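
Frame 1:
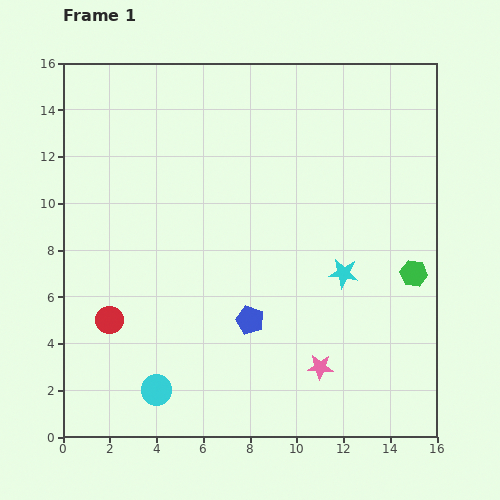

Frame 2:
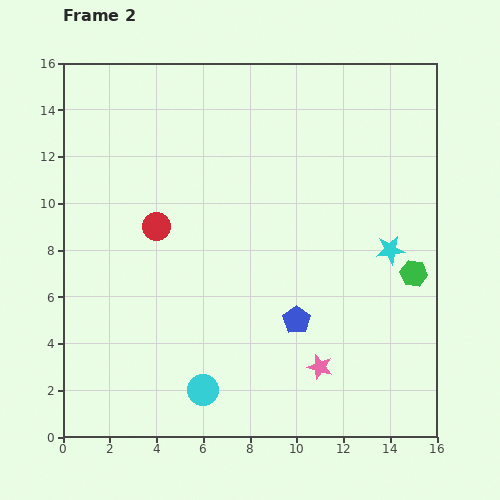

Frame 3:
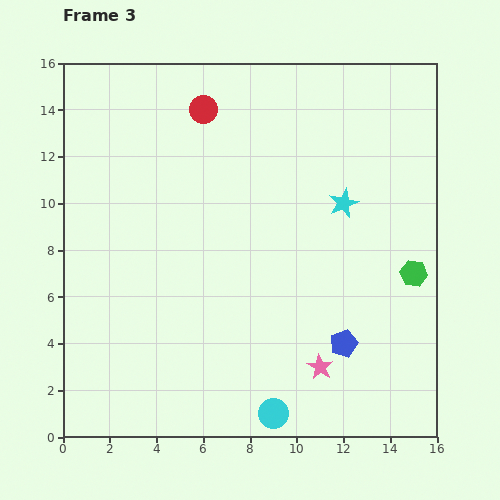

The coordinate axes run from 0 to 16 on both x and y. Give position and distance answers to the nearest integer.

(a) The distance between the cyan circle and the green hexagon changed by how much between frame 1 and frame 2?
-2

Distance in frame 1: 12. Distance in frame 2: 10.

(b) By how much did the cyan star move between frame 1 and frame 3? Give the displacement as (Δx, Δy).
(0, 3)

The cyan star was at (12, 7) in frame 1 and (12, 10) in frame 3.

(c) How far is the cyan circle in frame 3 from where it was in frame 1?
5

The cyan circle moved from (4, 2) to (9, 1), a distance of √(5² + 1²) ≈ 5.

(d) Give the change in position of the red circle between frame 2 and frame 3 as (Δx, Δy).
(2, 5)

The red circle was at (4, 9) in frame 2 and (6, 14) in frame 3.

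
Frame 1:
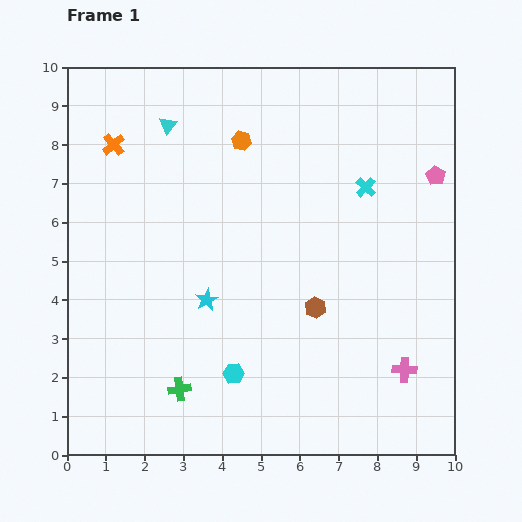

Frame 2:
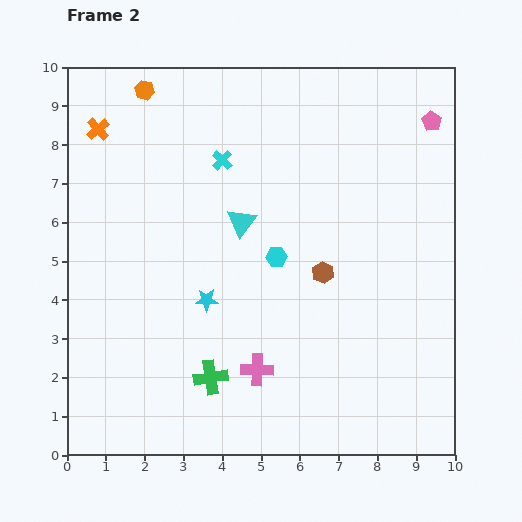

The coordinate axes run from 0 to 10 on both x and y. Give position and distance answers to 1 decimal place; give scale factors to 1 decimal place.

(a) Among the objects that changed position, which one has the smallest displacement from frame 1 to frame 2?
the orange cross

(moved 0.6)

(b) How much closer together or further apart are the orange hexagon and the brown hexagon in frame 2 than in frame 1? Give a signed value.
+1.9

Distance in frame 1: 4.7. Distance in frame 2: 6.6.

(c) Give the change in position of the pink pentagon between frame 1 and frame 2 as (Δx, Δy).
(-0.1, 1.4)

The pink pentagon was at (9.5, 7.2) in frame 1 and (9.4, 8.6) in frame 2.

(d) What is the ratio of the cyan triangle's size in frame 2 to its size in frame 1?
1.7×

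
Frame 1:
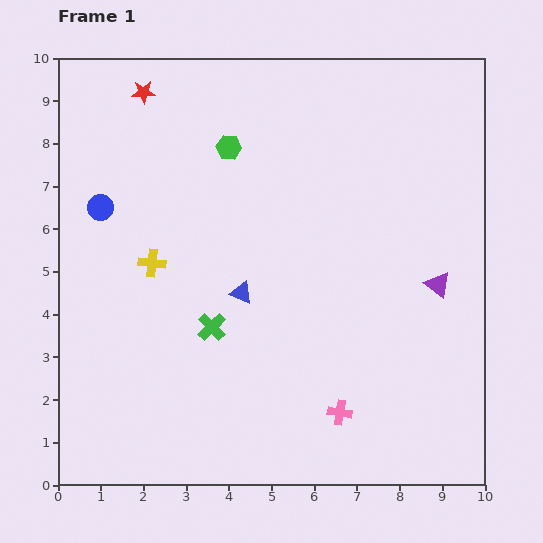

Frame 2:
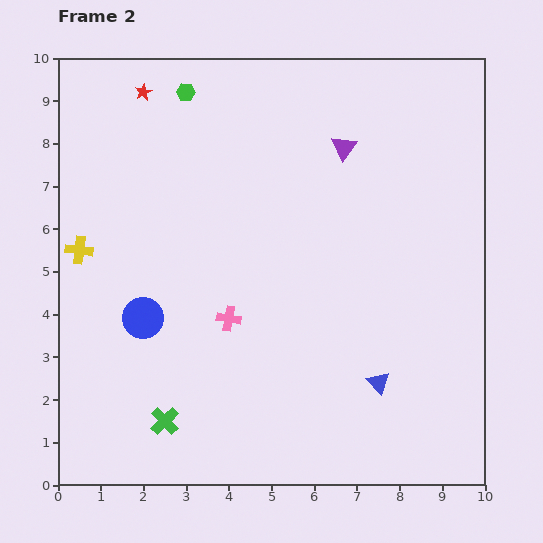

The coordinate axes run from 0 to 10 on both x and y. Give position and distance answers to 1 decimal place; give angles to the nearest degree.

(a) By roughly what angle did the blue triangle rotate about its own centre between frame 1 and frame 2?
24° clockwise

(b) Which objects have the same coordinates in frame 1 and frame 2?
the red star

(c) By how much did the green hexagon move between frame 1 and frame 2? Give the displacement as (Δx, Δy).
(-1.0, 1.3)

The green hexagon was at (4.0, 7.9) in frame 1 and (3.0, 9.2) in frame 2.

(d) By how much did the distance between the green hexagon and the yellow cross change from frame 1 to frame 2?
+1.3

Distance in frame 1: 3.2. Distance in frame 2: 4.5.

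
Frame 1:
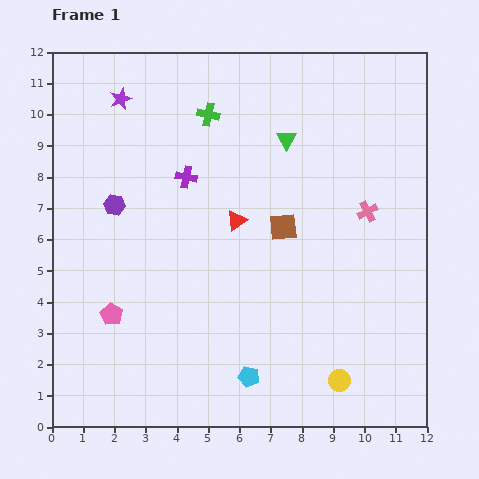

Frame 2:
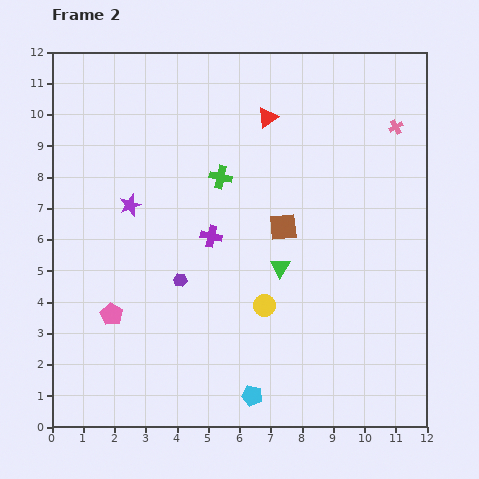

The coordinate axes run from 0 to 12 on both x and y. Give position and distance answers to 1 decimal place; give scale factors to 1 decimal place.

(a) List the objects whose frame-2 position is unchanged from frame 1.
the brown square, the pink pentagon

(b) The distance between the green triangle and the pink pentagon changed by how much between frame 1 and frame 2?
-2.3

Distance in frame 1: 7.9. Distance in frame 2: 5.6.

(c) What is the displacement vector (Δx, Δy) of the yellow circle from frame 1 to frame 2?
(-2.4, 2.4)

The yellow circle was at (9.2, 1.5) in frame 1 and (6.8, 3.9) in frame 2.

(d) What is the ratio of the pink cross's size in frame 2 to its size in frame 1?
0.7×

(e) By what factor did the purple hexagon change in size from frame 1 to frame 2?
0.6×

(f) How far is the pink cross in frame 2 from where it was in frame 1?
2.8

The pink cross moved from (10.1, 6.9) to (11.0, 9.6), a distance of √(0.9² + 2.7²) ≈ 2.8.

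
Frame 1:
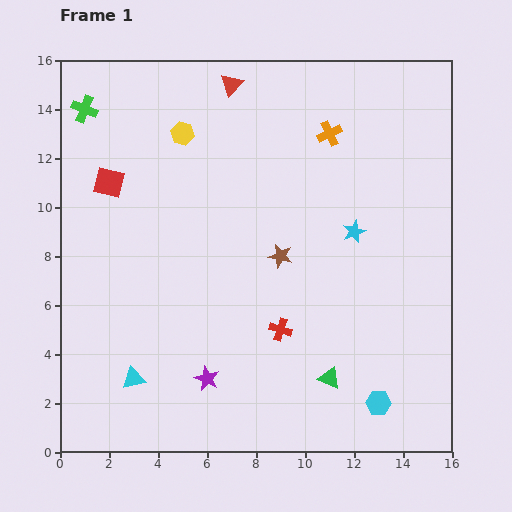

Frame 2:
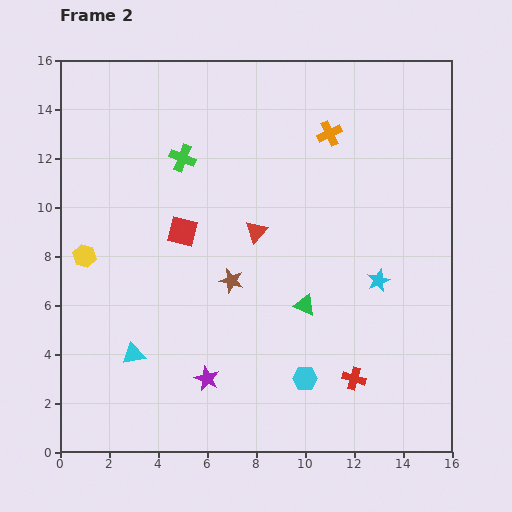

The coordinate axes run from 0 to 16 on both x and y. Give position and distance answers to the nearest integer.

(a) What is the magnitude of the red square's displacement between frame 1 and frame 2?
4

The red square moved from (2, 11) to (5, 9), a distance of √(3² + 2²) ≈ 4.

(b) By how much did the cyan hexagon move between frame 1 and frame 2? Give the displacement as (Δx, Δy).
(-3, 1)

The cyan hexagon was at (13, 2) in frame 1 and (10, 3) in frame 2.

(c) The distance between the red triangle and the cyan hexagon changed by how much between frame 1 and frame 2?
-8

Distance in frame 1: 14. Distance in frame 2: 6.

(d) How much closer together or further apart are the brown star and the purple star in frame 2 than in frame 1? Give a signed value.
-2

Distance in frame 1: 6. Distance in frame 2: 4.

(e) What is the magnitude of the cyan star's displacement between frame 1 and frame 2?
2

The cyan star moved from (12, 9) to (13, 7), a distance of √(1² + 2²) ≈ 2.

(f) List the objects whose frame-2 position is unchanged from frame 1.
the orange cross, the purple star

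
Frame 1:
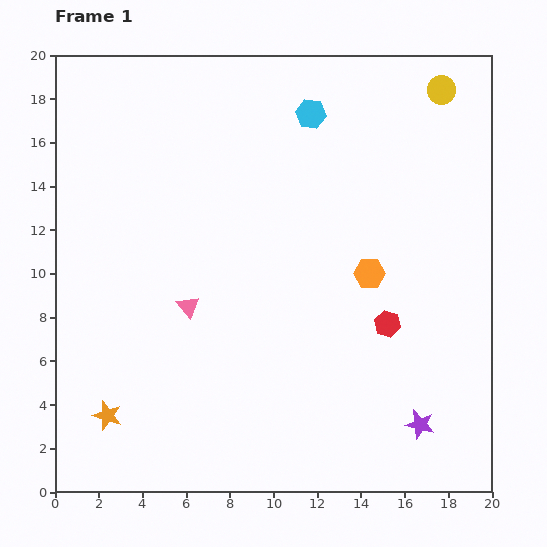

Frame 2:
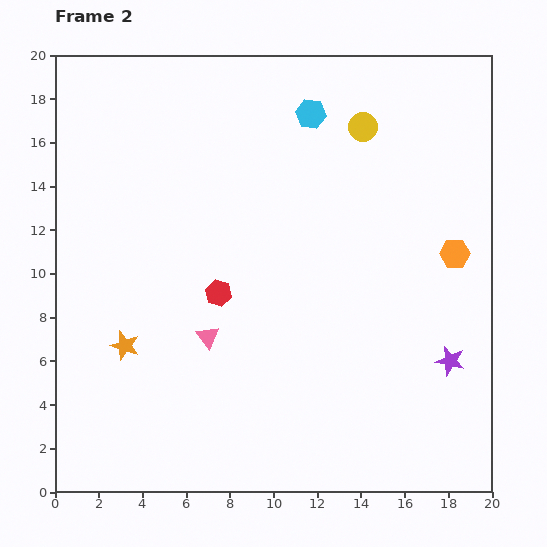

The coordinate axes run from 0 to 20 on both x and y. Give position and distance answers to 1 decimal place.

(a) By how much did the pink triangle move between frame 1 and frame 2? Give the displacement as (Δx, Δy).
(0.9, -1.4)

The pink triangle was at (6.1, 8.5) in frame 1 and (7.0, 7.1) in frame 2.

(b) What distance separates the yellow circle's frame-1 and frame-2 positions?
4.0

The yellow circle moved from (17.7, 18.4) to (14.1, 16.7), a distance of √(3.6² + 1.7²) ≈ 4.0.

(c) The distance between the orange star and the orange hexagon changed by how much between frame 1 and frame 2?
+2.1

Distance in frame 1: 13.6. Distance in frame 2: 15.7.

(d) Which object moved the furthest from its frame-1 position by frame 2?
the red hexagon

(moved 7.8; next 4.0)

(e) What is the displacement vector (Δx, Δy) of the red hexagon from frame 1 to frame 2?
(-7.7, 1.4)

The red hexagon was at (15.2, 7.7) in frame 1 and (7.5, 9.1) in frame 2.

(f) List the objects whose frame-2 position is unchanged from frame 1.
the cyan hexagon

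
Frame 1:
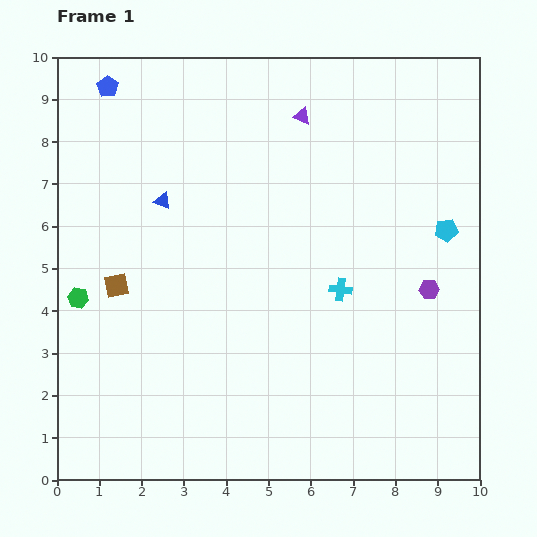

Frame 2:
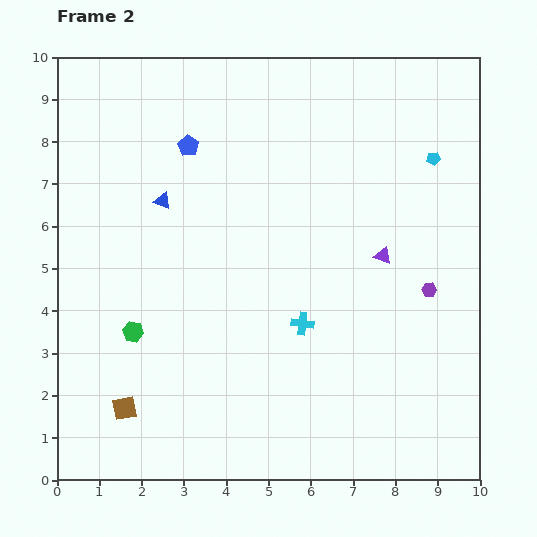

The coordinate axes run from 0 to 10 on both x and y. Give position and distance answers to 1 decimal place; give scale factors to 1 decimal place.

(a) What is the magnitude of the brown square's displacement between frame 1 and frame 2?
2.9

The brown square moved from (1.4, 4.6) to (1.6, 1.7), a distance of √(0.2² + 2.9²) ≈ 2.9.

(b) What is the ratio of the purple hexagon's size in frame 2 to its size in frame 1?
0.7×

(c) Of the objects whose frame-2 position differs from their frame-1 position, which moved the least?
the cyan cross

(moved 1.2)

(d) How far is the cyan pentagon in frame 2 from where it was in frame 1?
1.7

The cyan pentagon moved from (9.2, 5.9) to (8.9, 7.6), a distance of √(0.3² + 1.7²) ≈ 1.7.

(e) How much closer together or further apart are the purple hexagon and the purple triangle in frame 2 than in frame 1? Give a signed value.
-3.7

Distance in frame 1: 5.1. Distance in frame 2: 1.4.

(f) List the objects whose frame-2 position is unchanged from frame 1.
the purple hexagon, the blue triangle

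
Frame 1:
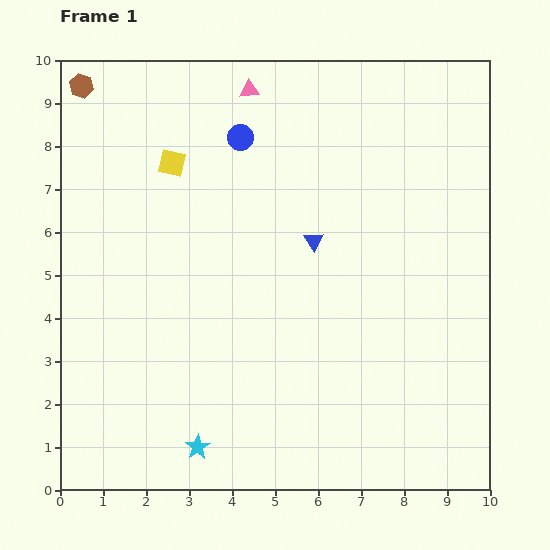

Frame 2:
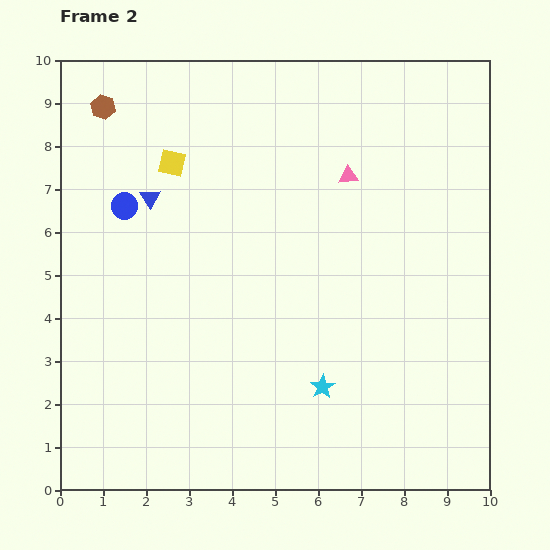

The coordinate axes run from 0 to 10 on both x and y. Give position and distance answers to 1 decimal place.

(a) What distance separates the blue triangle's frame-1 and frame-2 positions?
3.9

The blue triangle moved from (5.9, 5.8) to (2.1, 6.8), a distance of √(3.8² + 1.0²) ≈ 3.9.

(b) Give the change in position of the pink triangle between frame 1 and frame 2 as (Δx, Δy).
(2.3, -2.0)

The pink triangle was at (4.4, 9.3) in frame 1 and (6.7, 7.3) in frame 2.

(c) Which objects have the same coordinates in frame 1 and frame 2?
the yellow square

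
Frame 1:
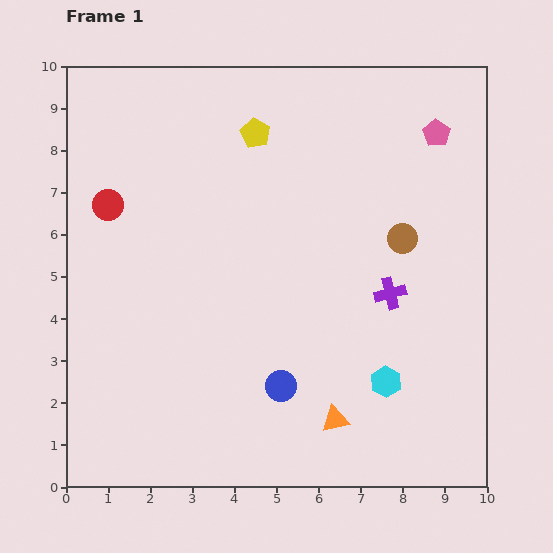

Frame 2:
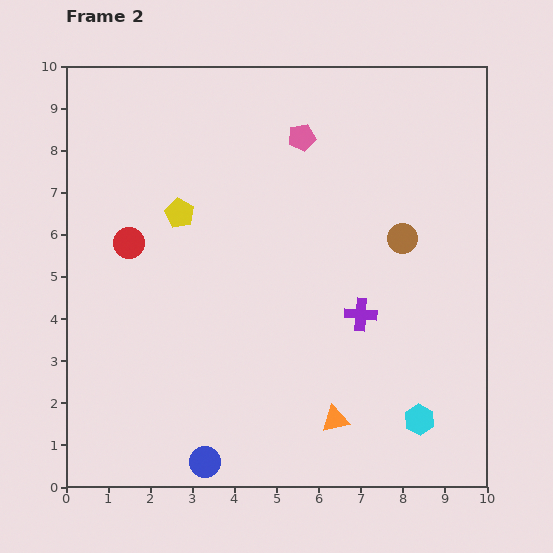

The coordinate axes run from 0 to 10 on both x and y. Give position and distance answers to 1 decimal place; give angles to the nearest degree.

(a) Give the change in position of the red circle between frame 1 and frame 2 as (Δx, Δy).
(0.5, -0.9)

The red circle was at (1.0, 6.7) in frame 1 and (1.5, 5.8) in frame 2.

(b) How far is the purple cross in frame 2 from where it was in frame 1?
0.9

The purple cross moved from (7.7, 4.6) to (7.0, 4.1), a distance of √(0.7² + 0.5²) ≈ 0.9.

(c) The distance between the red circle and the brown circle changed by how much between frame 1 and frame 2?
-0.5

Distance in frame 1: 7.0. Distance in frame 2: 6.5.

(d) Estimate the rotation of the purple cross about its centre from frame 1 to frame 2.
19° clockwise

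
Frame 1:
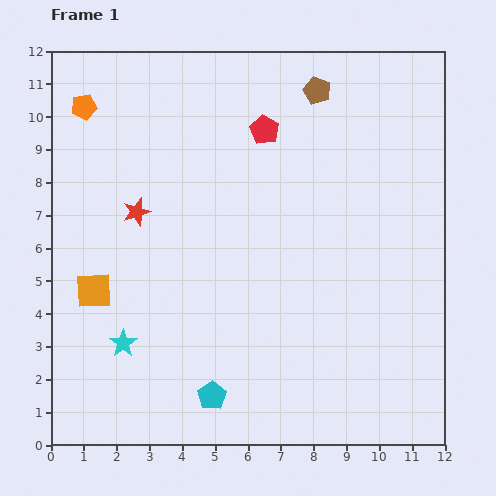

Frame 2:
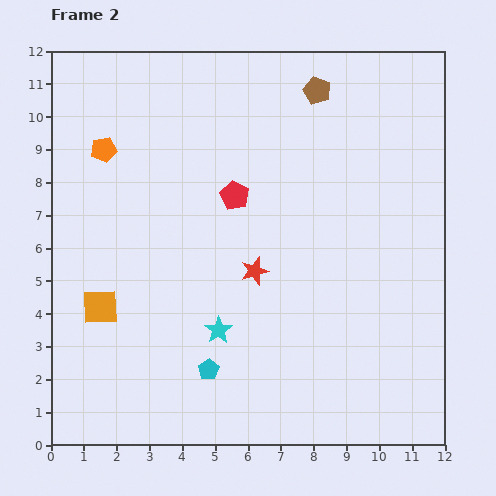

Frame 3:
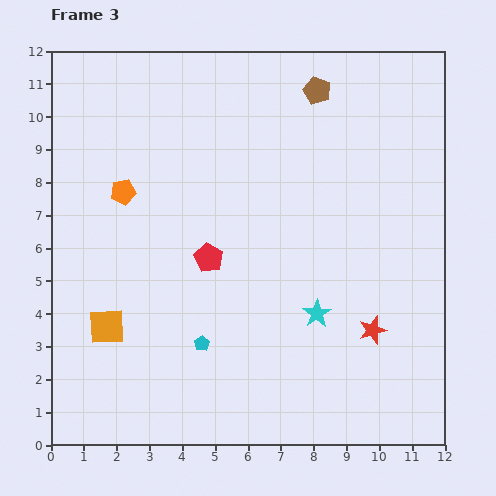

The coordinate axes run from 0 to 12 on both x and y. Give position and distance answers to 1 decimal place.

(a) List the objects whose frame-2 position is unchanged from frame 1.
the brown pentagon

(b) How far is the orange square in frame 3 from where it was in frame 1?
1.2

The orange square moved from (1.3, 4.7) to (1.7, 3.6), a distance of √(0.4² + 1.1²) ≈ 1.2.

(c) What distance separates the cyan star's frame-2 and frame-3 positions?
3.0

The cyan star moved from (5.1, 3.5) to (8.1, 4.0), a distance of √(3.0² + 0.5²) ≈ 3.0.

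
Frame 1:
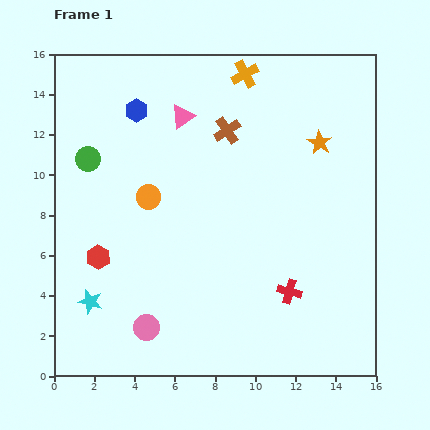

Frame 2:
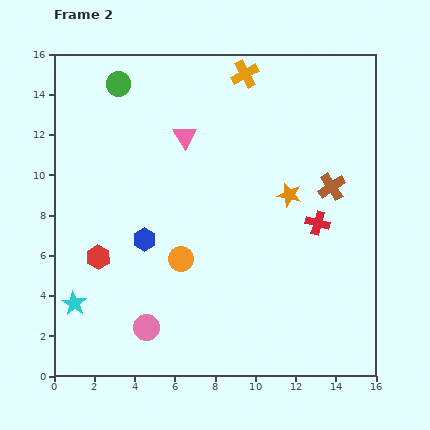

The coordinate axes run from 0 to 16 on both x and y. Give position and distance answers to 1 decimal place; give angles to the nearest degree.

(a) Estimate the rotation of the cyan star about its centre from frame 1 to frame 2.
16° clockwise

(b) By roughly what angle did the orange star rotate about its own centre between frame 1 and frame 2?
19° counter-clockwise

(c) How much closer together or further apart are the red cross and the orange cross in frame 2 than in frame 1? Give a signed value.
-2.8

Distance in frame 1: 11.0. Distance in frame 2: 8.2.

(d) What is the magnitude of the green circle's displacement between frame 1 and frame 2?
4.0

The green circle moved from (1.7, 10.8) to (3.2, 14.5), a distance of √(1.5² + 3.7²) ≈ 4.0.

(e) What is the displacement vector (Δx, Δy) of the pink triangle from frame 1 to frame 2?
(0.1, -1.0)

The pink triangle was at (6.4, 12.9) in frame 1 and (6.5, 11.9) in frame 2.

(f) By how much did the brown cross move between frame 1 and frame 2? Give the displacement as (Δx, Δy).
(5.2, -2.8)

The brown cross was at (8.6, 12.2) in frame 1 and (13.8, 9.4) in frame 2.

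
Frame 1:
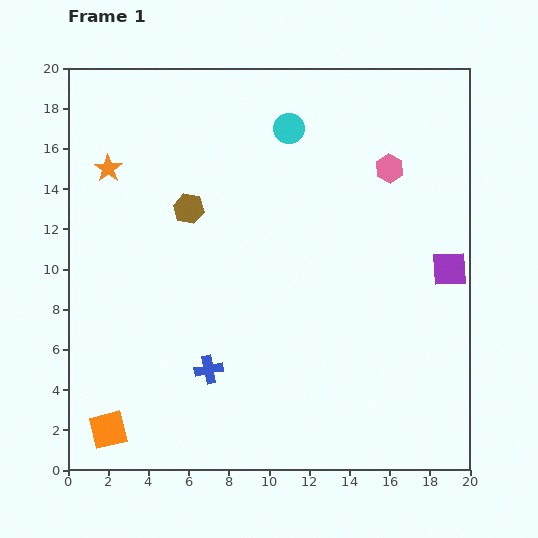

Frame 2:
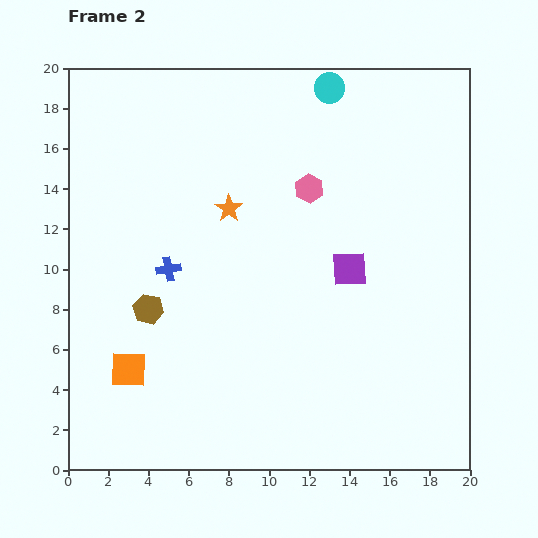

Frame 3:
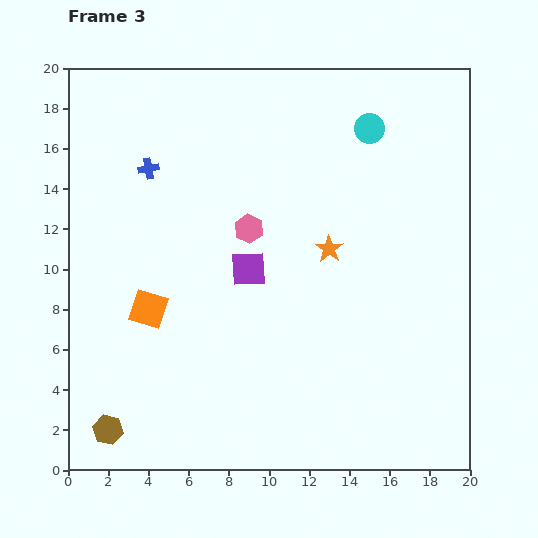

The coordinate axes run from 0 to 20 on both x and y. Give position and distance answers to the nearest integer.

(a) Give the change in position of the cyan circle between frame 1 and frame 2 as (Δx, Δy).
(2, 2)

The cyan circle was at (11, 17) in frame 1 and (13, 19) in frame 2.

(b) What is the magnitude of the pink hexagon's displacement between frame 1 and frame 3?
8

The pink hexagon moved from (16, 15) to (9, 12), a distance of √(7² + 3²) ≈ 8.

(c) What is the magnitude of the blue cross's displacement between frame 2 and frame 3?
5

The blue cross moved from (5, 10) to (4, 15), a distance of √(1² + 5²) ≈ 5.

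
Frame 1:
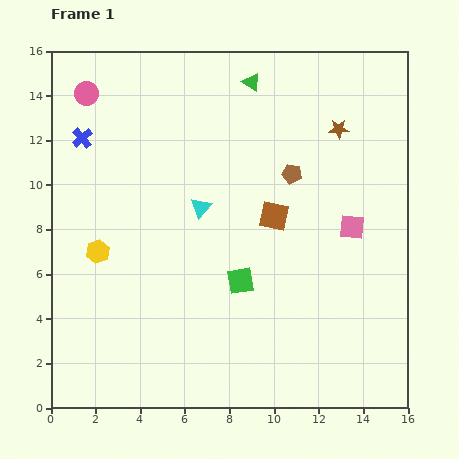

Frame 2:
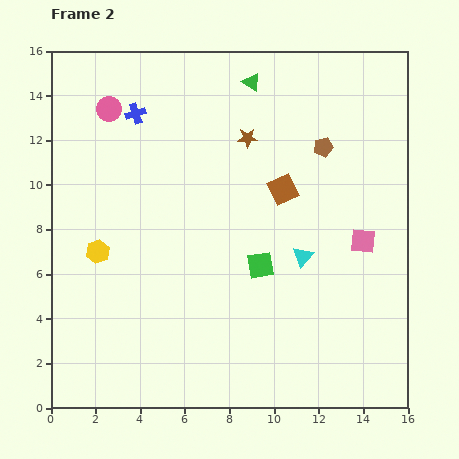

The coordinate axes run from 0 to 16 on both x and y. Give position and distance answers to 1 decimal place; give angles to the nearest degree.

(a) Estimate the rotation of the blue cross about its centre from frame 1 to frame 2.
23° clockwise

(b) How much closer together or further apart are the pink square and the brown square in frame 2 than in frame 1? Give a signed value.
+0.8

Distance in frame 1: 3.5. Distance in frame 2: 4.3.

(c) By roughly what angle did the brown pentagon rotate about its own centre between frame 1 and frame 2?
26° counter-clockwise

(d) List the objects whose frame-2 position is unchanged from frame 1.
the yellow hexagon, the green triangle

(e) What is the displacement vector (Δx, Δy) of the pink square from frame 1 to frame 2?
(0.5, -0.6)

The pink square was at (13.5, 8.1) in frame 1 and (14.0, 7.5) in frame 2.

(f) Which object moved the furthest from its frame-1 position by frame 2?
the cyan triangle

(moved 5.1; next 4.1)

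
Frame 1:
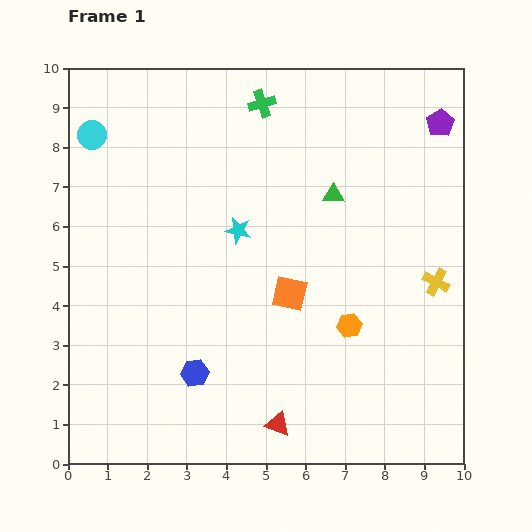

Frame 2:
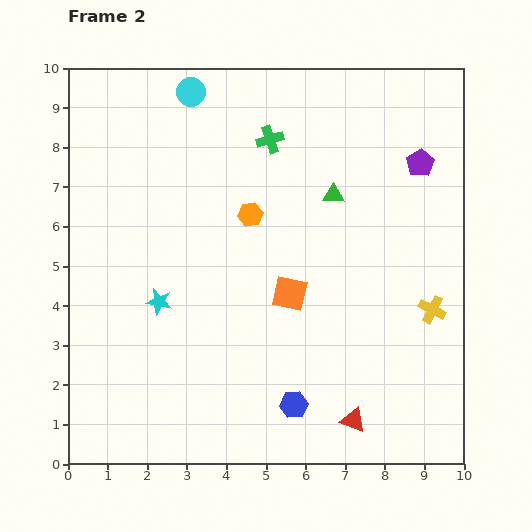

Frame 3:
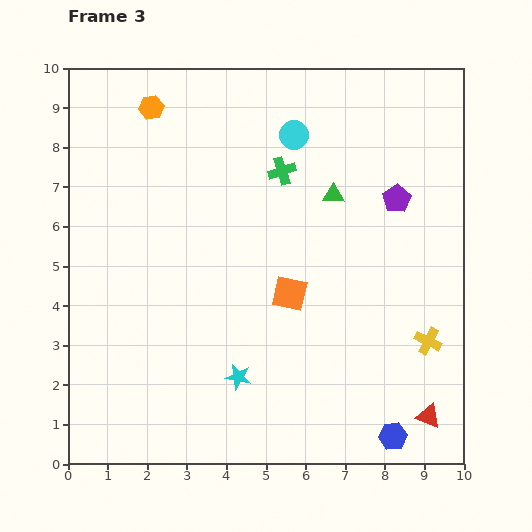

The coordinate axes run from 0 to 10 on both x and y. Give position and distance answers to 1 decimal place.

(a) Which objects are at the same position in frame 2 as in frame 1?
the orange square, the green triangle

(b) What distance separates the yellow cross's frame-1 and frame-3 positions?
1.5

The yellow cross moved from (9.3, 4.6) to (9.1, 3.1), a distance of √(0.2² + 1.5²) ≈ 1.5.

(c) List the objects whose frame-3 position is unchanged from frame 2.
the orange square, the green triangle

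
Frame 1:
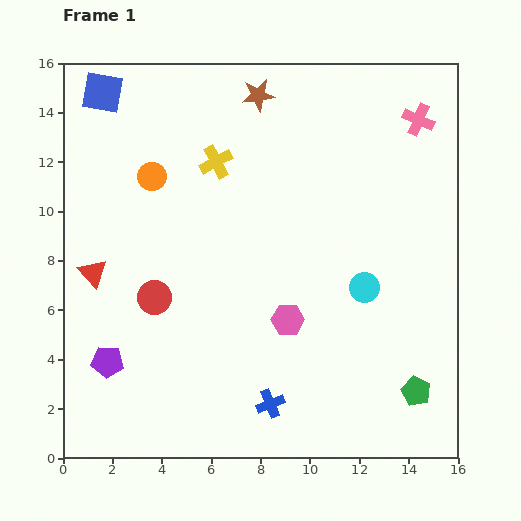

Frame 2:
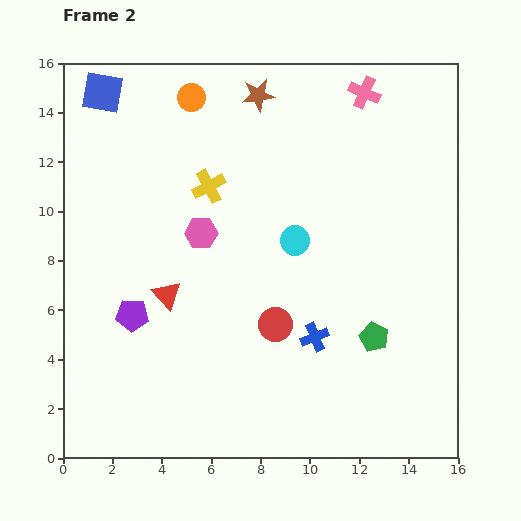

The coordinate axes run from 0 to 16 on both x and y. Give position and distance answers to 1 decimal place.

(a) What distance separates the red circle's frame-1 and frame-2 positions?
5.0

The red circle moved from (3.7, 6.5) to (8.6, 5.4), a distance of √(4.9² + 1.1²) ≈ 5.0.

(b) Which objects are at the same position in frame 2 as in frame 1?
the brown star, the blue square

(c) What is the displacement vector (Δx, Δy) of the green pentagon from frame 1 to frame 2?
(-1.7, 2.2)

The green pentagon was at (14.3, 2.7) in frame 1 and (12.6, 4.9) in frame 2.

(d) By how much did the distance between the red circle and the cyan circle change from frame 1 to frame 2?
-5.0

Distance in frame 1: 8.5. Distance in frame 2: 3.5.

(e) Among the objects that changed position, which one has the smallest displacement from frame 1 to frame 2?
the yellow cross

(moved 1.0)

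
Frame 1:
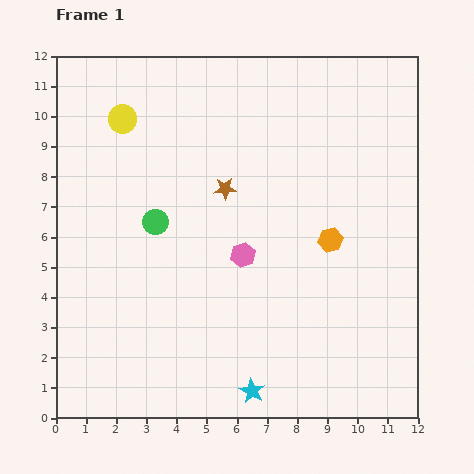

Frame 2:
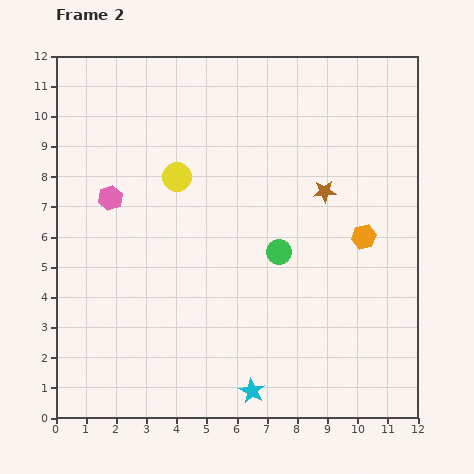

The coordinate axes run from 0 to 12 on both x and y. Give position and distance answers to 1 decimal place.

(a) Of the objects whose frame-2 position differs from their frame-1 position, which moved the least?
the orange hexagon

(moved 1.1)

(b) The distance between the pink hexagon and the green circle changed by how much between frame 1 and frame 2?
+2.8

Distance in frame 1: 3.1. Distance in frame 2: 5.9.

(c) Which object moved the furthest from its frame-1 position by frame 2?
the pink hexagon

(moved 4.8; next 4.2)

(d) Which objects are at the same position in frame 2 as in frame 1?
the cyan star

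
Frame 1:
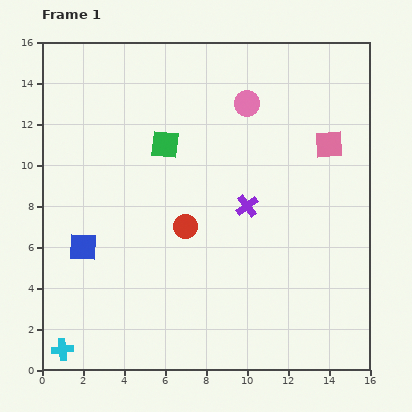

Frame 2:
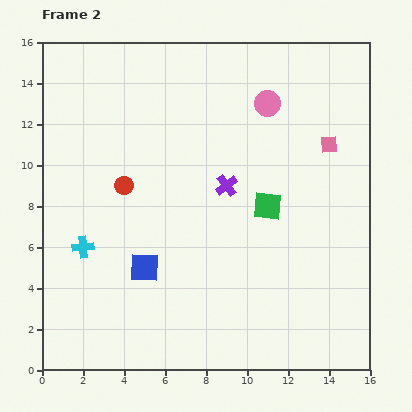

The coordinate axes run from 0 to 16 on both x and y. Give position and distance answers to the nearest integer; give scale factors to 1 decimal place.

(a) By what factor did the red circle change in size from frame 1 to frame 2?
0.8×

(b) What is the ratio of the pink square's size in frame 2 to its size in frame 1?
0.6×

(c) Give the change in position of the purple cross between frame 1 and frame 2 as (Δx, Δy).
(-1, 1)

The purple cross was at (10, 8) in frame 1 and (9, 9) in frame 2.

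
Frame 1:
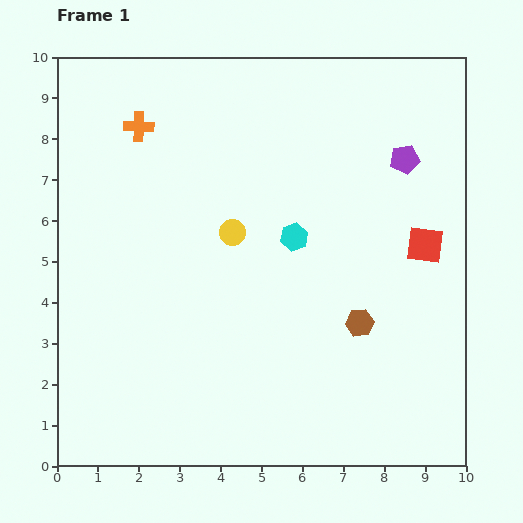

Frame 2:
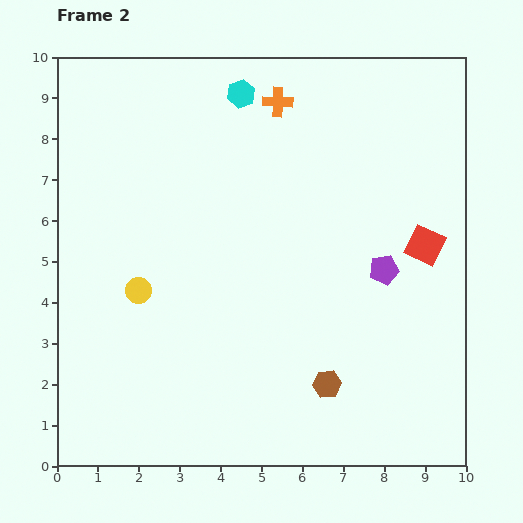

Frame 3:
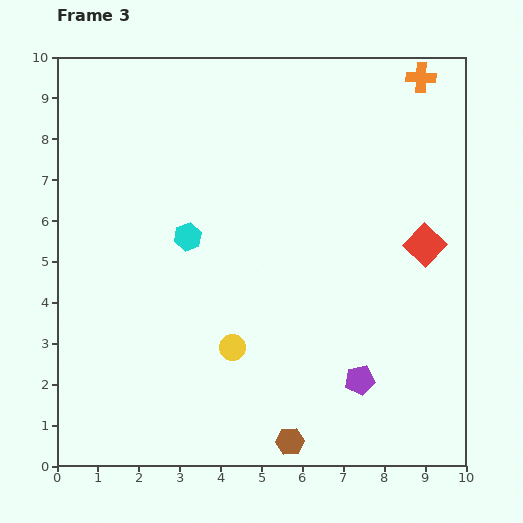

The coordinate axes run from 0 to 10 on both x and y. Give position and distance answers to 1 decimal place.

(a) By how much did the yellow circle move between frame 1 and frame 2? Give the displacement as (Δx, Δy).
(-2.3, -1.4)

The yellow circle was at (4.3, 5.7) in frame 1 and (2.0, 4.3) in frame 2.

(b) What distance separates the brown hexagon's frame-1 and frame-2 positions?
1.7

The brown hexagon moved from (7.4, 3.5) to (6.6, 2.0), a distance of √(0.8² + 1.5²) ≈ 1.7.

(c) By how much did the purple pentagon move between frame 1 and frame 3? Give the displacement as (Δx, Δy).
(-1.1, -5.4)

The purple pentagon was at (8.5, 7.5) in frame 1 and (7.4, 2.1) in frame 3.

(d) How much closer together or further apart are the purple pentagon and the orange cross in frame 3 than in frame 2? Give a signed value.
+2.7

Distance in frame 2: 4.9. Distance in frame 3: 7.6.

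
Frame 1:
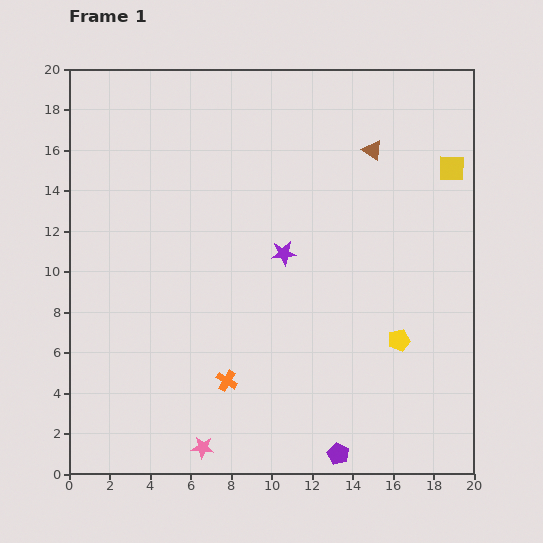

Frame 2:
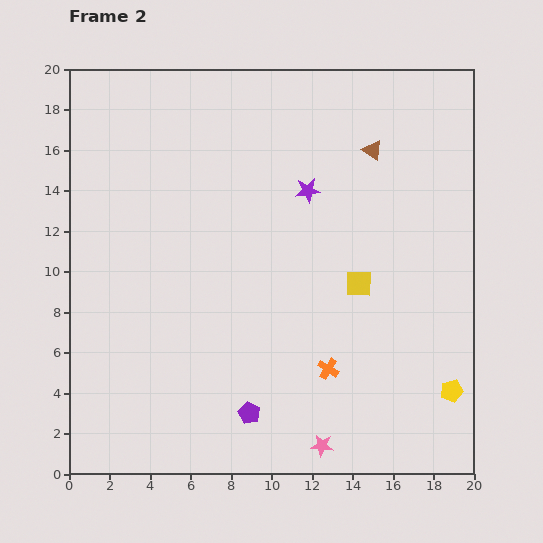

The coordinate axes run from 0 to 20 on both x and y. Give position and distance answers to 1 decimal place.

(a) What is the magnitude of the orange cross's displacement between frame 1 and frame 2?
5.0

The orange cross moved from (7.8, 4.6) to (12.8, 5.2), a distance of √(5.0² + 0.6²) ≈ 5.0.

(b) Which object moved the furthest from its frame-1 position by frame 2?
the yellow square

(moved 7.3; next 5.9)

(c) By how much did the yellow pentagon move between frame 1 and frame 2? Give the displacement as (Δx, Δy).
(2.6, -2.5)

The yellow pentagon was at (16.3, 6.6) in frame 1 and (18.9, 4.1) in frame 2.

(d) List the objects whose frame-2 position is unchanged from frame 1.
the brown triangle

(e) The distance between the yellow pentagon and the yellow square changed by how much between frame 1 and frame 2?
-1.9

Distance in frame 1: 8.9. Distance in frame 2: 7.0.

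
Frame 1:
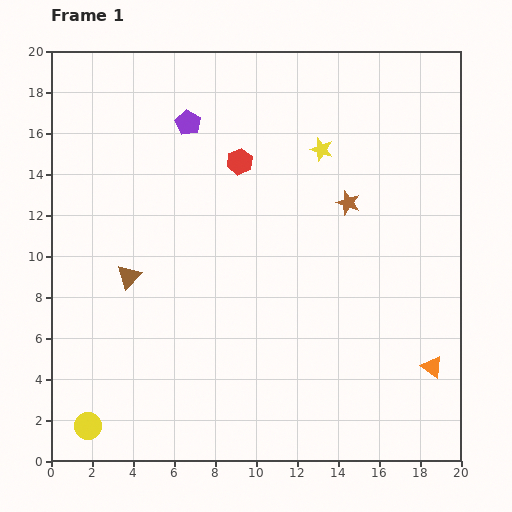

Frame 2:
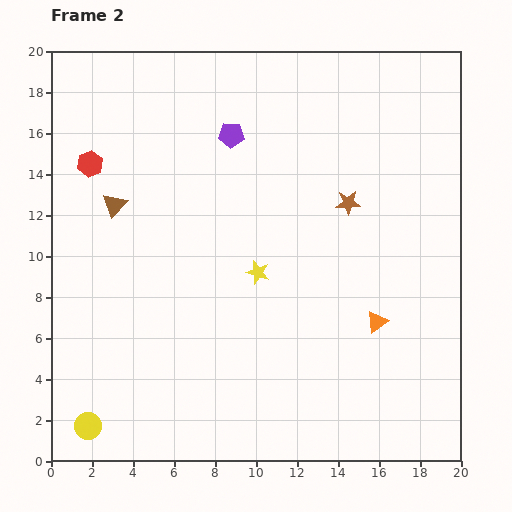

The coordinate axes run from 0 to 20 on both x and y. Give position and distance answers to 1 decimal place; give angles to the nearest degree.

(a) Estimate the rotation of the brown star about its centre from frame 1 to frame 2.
22° counter-clockwise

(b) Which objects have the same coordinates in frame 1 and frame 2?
the yellow circle, the brown star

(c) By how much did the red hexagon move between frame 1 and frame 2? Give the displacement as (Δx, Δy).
(-7.3, -0.1)

The red hexagon was at (9.2, 14.6) in frame 1 and (1.9, 14.5) in frame 2.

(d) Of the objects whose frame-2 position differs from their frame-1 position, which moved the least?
the purple pentagon

(moved 2.2)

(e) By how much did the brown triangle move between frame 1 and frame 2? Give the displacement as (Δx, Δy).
(-0.7, 3.5)

The brown triangle was at (3.8, 9.0) in frame 1 and (3.1, 12.5) in frame 2.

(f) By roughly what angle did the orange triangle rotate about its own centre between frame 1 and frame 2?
50° clockwise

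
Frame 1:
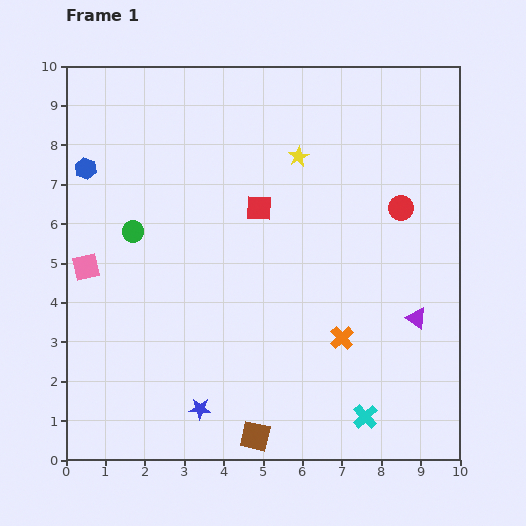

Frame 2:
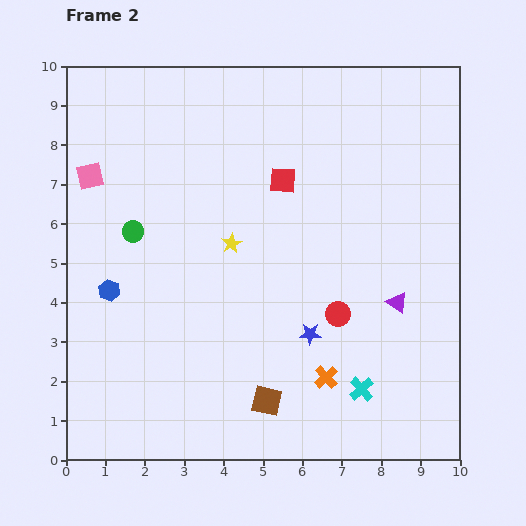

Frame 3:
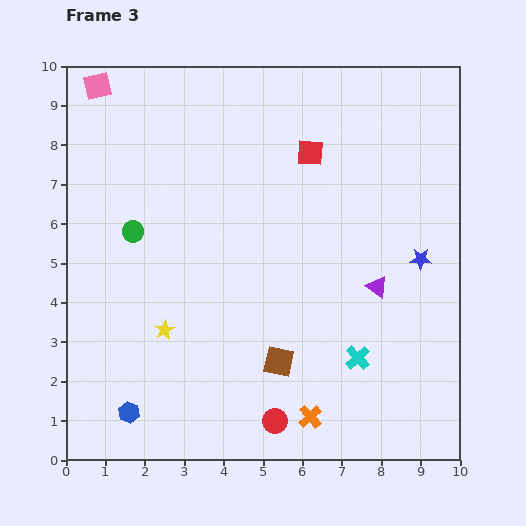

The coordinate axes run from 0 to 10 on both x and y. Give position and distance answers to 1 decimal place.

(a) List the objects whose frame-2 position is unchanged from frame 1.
the green circle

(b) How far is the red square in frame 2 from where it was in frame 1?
0.9

The red square moved from (4.9, 6.4) to (5.5, 7.1), a distance of √(0.6² + 0.7²) ≈ 0.9.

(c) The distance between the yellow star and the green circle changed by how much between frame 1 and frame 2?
-2.1

Distance in frame 1: 4.6. Distance in frame 2: 2.5.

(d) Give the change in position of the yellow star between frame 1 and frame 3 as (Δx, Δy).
(-3.4, -4.4)

The yellow star was at (5.9, 7.7) in frame 1 and (2.5, 3.3) in frame 3.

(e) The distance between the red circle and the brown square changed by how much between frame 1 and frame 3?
-5.4

Distance in frame 1: 6.9. Distance in frame 3: 1.5.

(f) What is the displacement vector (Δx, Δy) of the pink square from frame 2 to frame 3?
(0.2, 2.3)

The pink square was at (0.6, 7.2) in frame 2 and (0.8, 9.5) in frame 3.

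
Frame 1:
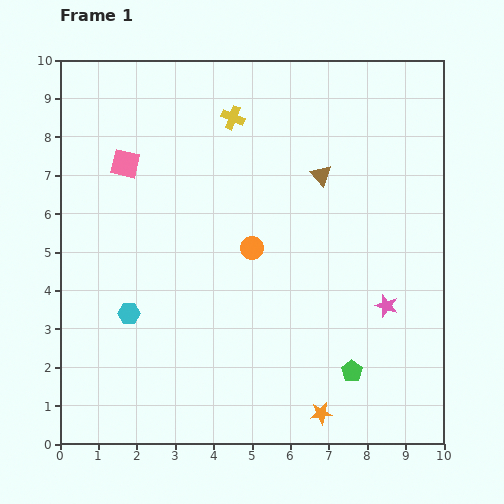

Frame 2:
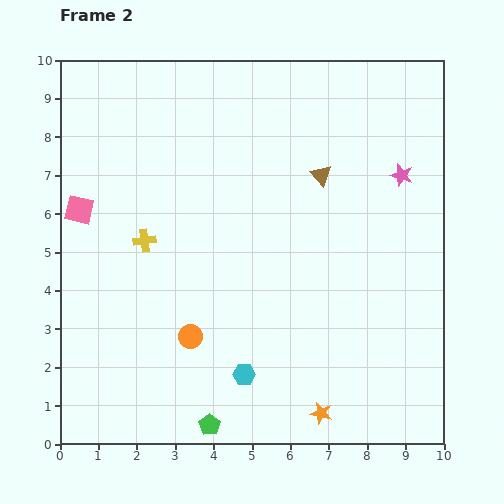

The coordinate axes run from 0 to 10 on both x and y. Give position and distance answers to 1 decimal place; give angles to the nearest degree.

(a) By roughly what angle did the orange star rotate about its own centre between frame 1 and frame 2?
21° clockwise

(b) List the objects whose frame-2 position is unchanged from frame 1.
the orange star, the brown triangle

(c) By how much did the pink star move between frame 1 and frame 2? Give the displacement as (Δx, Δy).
(0.4, 3.4)

The pink star was at (8.5, 3.6) in frame 1 and (8.9, 7.0) in frame 2.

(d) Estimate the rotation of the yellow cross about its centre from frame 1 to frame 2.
28° counter-clockwise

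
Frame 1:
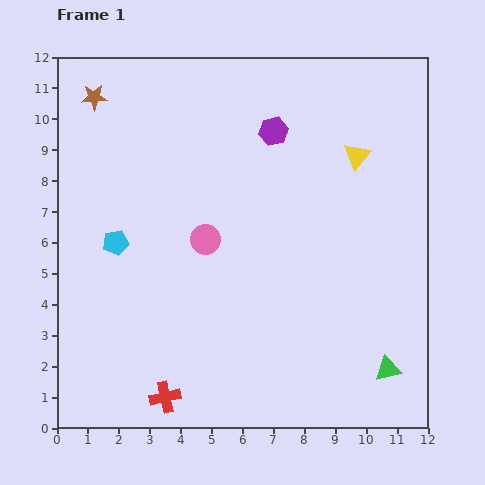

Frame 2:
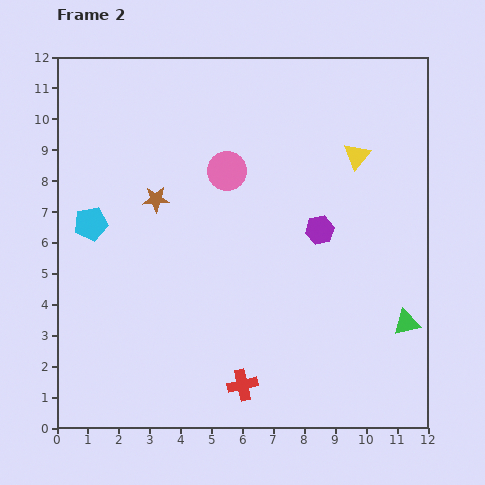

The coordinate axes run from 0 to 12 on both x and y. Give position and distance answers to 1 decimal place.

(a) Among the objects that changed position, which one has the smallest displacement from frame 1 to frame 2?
the cyan pentagon

(moved 1.0)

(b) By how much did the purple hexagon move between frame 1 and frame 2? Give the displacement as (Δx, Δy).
(1.5, -3.2)

The purple hexagon was at (7.0, 9.6) in frame 1 and (8.5, 6.4) in frame 2.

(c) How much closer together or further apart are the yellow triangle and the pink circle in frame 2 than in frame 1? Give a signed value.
-1.4

Distance in frame 1: 5.6. Distance in frame 2: 4.2.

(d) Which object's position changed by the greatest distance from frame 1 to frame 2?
the brown star

(moved 3.9; next 3.5)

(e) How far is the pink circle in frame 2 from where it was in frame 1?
2.3

The pink circle moved from (4.8, 6.1) to (5.5, 8.3), a distance of √(0.7² + 2.2²) ≈ 2.3.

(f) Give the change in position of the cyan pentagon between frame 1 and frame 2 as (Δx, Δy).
(-0.8, 0.6)

The cyan pentagon was at (1.9, 6.0) in frame 1 and (1.1, 6.6) in frame 2.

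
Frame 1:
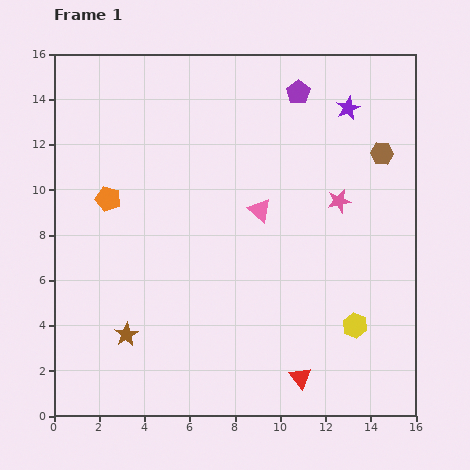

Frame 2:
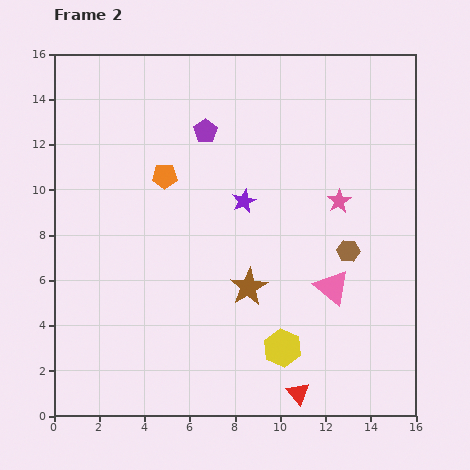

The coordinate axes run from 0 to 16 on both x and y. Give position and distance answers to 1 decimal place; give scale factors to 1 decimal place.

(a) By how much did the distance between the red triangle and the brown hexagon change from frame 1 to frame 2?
-3.8

Distance in frame 1: 10.5. Distance in frame 2: 6.7.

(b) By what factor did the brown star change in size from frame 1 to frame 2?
1.6×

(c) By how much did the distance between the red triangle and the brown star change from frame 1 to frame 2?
-2.7

Distance in frame 1: 7.9. Distance in frame 2: 5.2.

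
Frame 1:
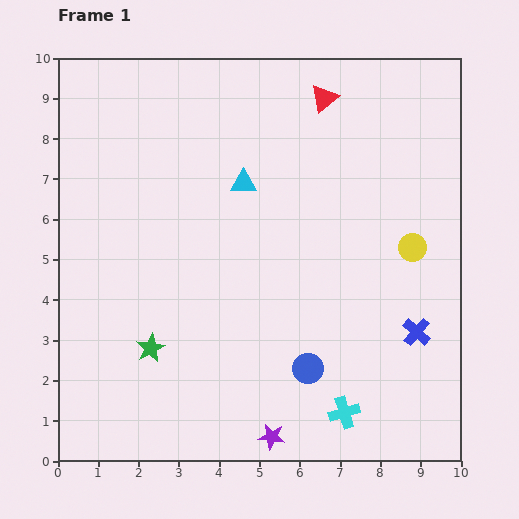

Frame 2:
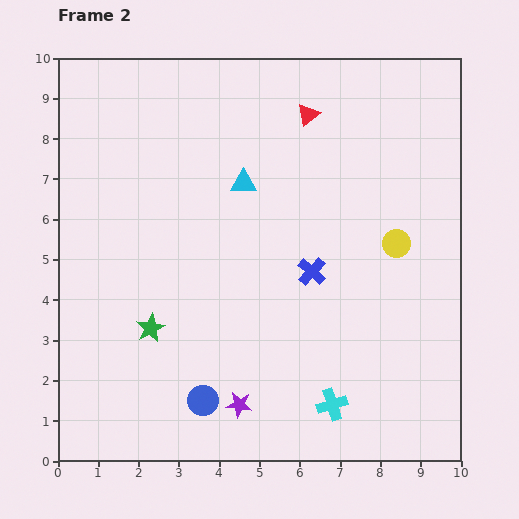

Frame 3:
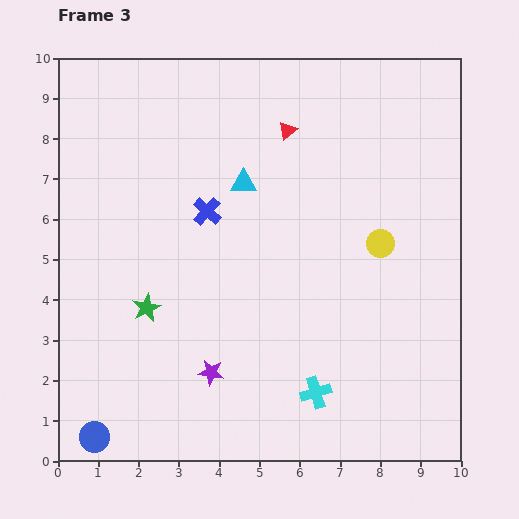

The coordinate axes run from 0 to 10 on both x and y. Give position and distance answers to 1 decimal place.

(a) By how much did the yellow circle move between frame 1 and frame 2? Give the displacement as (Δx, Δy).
(-0.4, 0.1)

The yellow circle was at (8.8, 5.3) in frame 1 and (8.4, 5.4) in frame 2.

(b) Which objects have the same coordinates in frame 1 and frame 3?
the cyan triangle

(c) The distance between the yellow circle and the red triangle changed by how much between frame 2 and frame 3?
-0.3

Distance in frame 2: 3.9. Distance in frame 3: 3.6.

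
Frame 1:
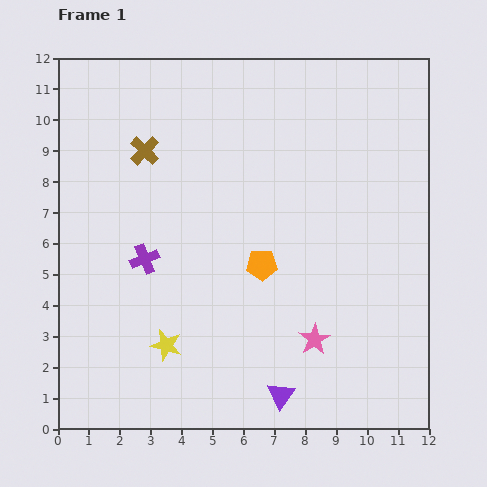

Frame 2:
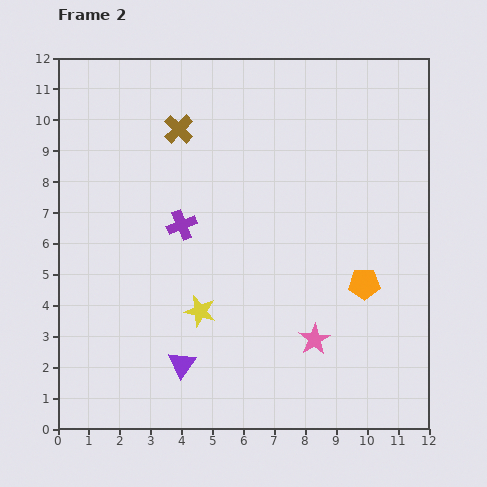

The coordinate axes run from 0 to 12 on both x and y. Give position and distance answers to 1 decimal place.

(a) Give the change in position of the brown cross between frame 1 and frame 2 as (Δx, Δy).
(1.1, 0.7)

The brown cross was at (2.8, 9.0) in frame 1 and (3.9, 9.7) in frame 2.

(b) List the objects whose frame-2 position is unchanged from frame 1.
the pink star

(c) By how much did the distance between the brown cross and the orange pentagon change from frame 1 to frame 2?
+2.5

Distance in frame 1: 5.3. Distance in frame 2: 7.8.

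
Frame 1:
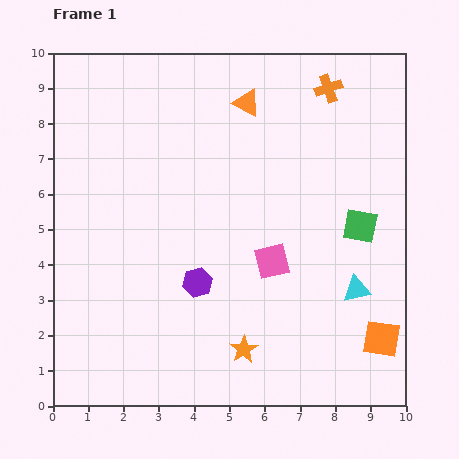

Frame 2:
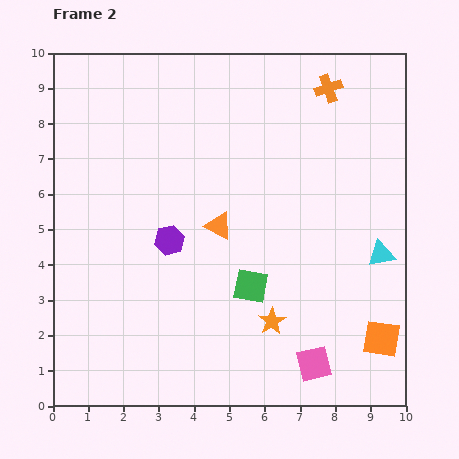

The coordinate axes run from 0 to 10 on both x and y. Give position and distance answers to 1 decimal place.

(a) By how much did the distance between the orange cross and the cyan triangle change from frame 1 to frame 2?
-0.9

Distance in frame 1: 5.8. Distance in frame 2: 4.9.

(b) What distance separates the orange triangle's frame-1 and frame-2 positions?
3.6

The orange triangle moved from (5.5, 8.6) to (4.7, 5.1), a distance of √(0.8² + 3.5²) ≈ 3.6.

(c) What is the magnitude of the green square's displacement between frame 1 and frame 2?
3.5

The green square moved from (8.7, 5.1) to (5.6, 3.4), a distance of √(3.1² + 1.7²) ≈ 3.5.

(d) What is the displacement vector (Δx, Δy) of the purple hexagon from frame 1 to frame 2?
(-0.8, 1.2)

The purple hexagon was at (4.1, 3.5) in frame 1 and (3.3, 4.7) in frame 2.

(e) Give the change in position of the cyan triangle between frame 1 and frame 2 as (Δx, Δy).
(0.7, 1.0)

The cyan triangle was at (8.6, 3.3) in frame 1 and (9.3, 4.3) in frame 2.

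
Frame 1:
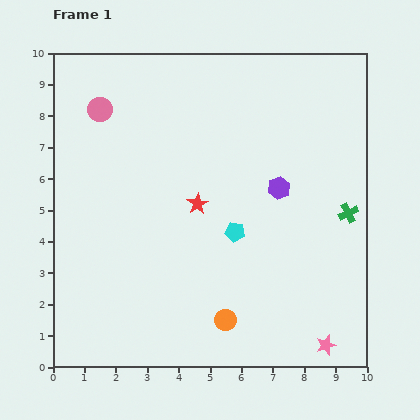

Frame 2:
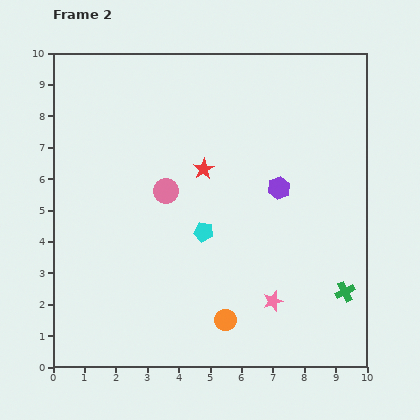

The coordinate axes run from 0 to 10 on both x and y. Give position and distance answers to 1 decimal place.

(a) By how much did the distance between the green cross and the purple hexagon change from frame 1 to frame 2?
+1.6

Distance in frame 1: 2.3. Distance in frame 2: 3.9.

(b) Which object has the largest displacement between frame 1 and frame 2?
the pink circle

(moved 3.3; next 2.5)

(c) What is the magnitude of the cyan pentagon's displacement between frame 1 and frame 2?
1.0

The cyan pentagon moved from (5.8, 4.3) to (4.8, 4.3), a distance of √(1.0² + 0.0²) ≈ 1.0.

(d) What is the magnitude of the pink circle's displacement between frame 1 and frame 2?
3.3

The pink circle moved from (1.5, 8.2) to (3.6, 5.6), a distance of √(2.1² + 2.6²) ≈ 3.3.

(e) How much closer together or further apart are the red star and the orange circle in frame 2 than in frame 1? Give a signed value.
+1.1

Distance in frame 1: 3.8. Distance in frame 2: 4.9.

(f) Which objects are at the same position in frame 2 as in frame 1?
the purple hexagon, the orange circle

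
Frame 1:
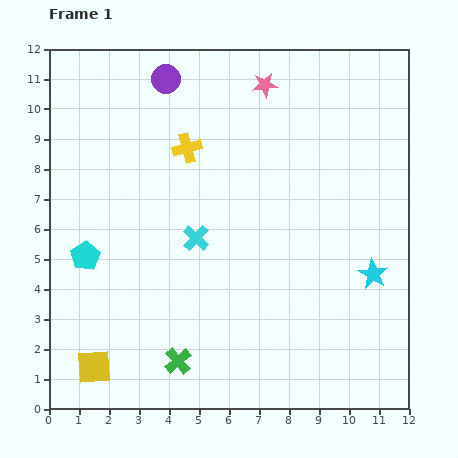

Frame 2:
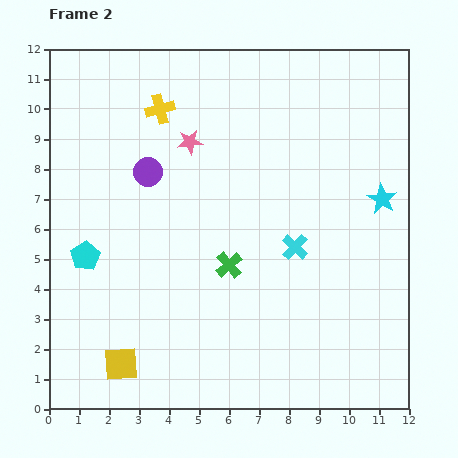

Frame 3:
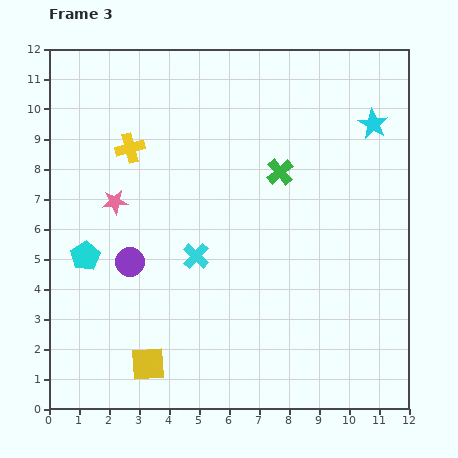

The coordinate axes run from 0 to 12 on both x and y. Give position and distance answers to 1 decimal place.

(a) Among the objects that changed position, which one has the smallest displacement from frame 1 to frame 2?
the yellow square

(moved 0.9)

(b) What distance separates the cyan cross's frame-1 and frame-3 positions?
0.6

The cyan cross moved from (4.9, 5.7) to (4.9, 5.1), a distance of √(0.0² + 0.6²) ≈ 0.6.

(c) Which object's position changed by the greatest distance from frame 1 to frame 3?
the green cross

(moved 7.2; next 6.3)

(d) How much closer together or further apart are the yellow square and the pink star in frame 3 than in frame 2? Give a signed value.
-2.2

Distance in frame 2: 7.7. Distance in frame 3: 5.5.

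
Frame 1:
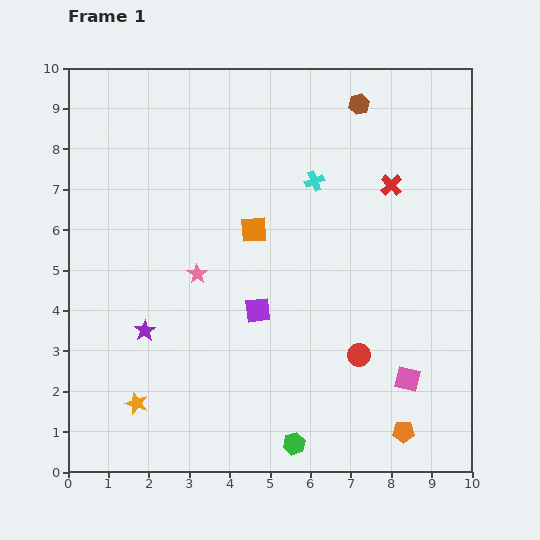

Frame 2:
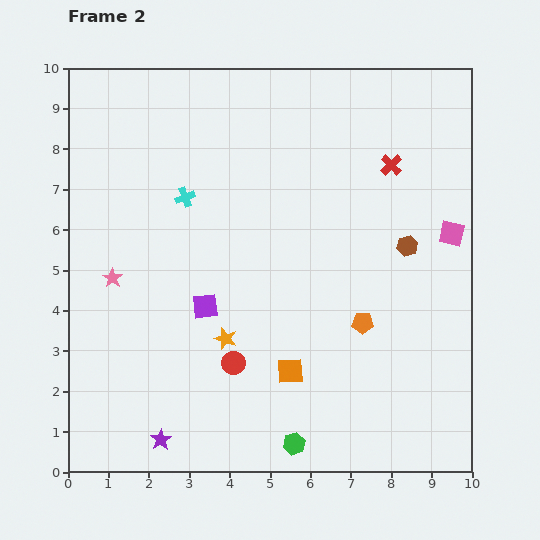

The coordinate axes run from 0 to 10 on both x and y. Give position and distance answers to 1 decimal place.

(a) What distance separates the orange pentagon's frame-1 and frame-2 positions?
2.9

The orange pentagon moved from (8.3, 1.0) to (7.3, 3.7), a distance of √(1.0² + 2.7²) ≈ 2.9.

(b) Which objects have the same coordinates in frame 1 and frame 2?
the green hexagon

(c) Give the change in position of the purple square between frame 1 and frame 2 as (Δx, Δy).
(-1.3, 0.1)

The purple square was at (4.7, 4.0) in frame 1 and (3.4, 4.1) in frame 2.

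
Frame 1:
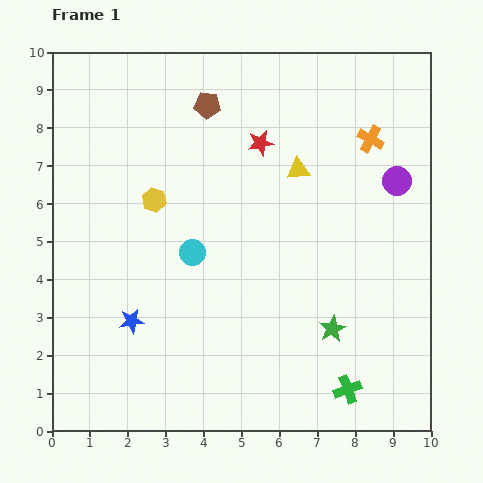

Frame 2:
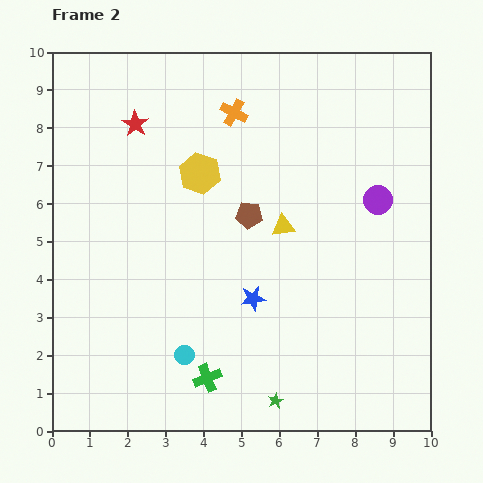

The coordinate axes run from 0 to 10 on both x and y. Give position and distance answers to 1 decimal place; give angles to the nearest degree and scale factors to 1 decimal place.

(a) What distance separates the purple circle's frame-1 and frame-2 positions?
0.7

The purple circle moved from (9.1, 6.6) to (8.6, 6.1), a distance of √(0.5² + 0.5²) ≈ 0.7.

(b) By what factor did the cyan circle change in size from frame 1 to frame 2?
0.7×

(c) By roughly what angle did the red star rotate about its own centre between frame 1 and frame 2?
28° counter-clockwise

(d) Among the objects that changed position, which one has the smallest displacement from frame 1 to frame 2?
the purple circle

(moved 0.7)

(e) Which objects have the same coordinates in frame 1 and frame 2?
none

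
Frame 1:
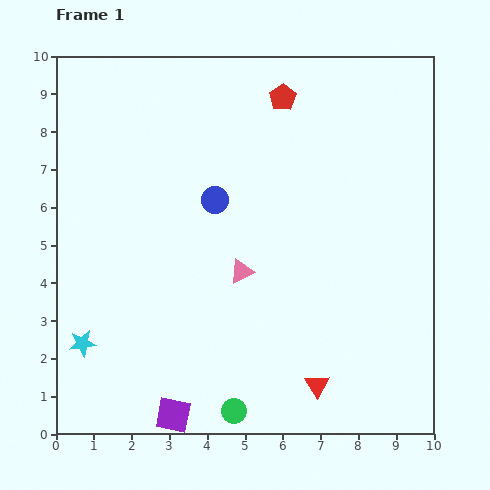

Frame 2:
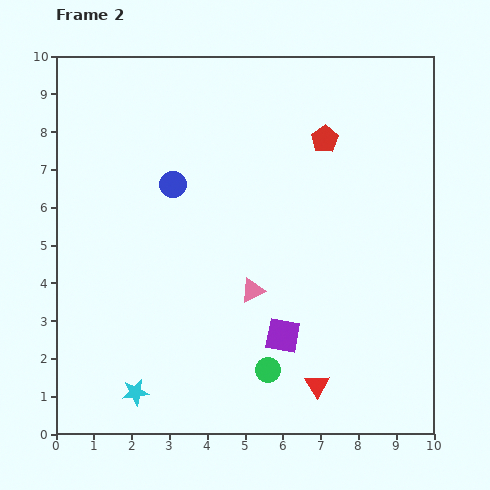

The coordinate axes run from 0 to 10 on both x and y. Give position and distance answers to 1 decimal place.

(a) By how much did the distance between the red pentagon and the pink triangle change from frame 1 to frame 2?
-0.3

Distance in frame 1: 4.7. Distance in frame 2: 4.4.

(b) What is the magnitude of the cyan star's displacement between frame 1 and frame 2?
1.9

The cyan star moved from (0.7, 2.4) to (2.1, 1.1), a distance of √(1.4² + 1.3²) ≈ 1.9.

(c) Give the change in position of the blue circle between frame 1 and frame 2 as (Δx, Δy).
(-1.1, 0.4)

The blue circle was at (4.2, 6.2) in frame 1 and (3.1, 6.6) in frame 2.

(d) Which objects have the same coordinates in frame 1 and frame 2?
the red triangle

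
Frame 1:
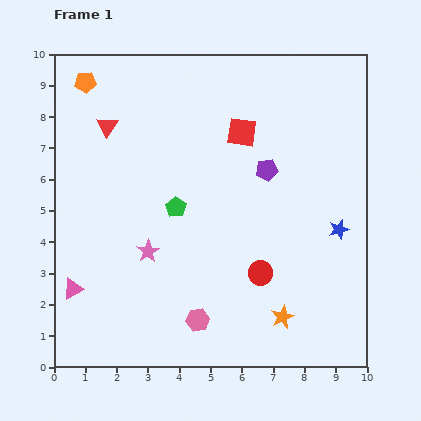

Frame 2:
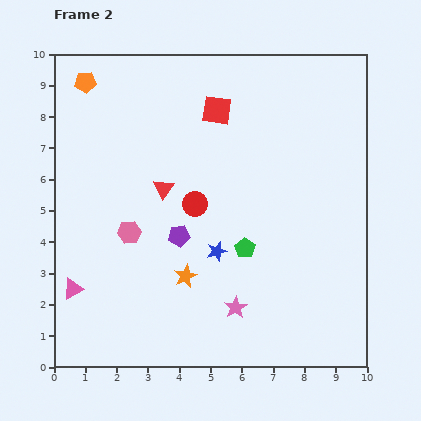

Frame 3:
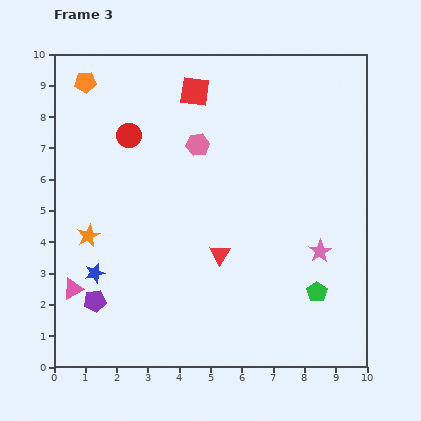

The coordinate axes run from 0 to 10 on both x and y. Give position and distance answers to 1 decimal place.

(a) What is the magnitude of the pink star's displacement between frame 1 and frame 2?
3.3

The pink star moved from (3.0, 3.7) to (5.8, 1.9), a distance of √(2.8² + 1.8²) ≈ 3.3.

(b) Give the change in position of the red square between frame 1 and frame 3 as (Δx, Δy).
(-1.5, 1.3)

The red square was at (6.0, 7.5) in frame 1 and (4.5, 8.8) in frame 3.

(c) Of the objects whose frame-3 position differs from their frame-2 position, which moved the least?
the red square

(moved 0.9)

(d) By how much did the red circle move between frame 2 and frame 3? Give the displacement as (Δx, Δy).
(-2.1, 2.2)

The red circle was at (4.5, 5.2) in frame 2 and (2.4, 7.4) in frame 3.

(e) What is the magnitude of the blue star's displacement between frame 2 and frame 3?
4.0

The blue star moved from (5.2, 3.7) to (1.3, 3.0), a distance of √(3.9² + 0.7²) ≈ 4.0.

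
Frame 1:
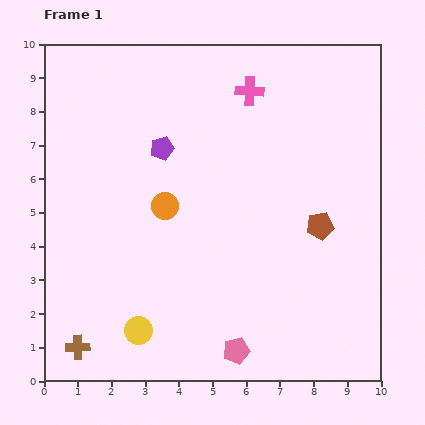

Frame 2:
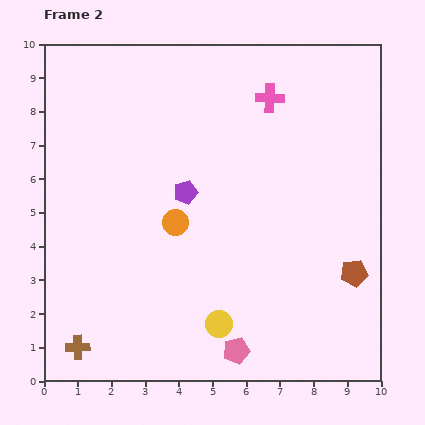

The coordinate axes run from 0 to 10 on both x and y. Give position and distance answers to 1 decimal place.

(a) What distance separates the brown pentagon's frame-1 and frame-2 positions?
1.7

The brown pentagon moved from (8.2, 4.6) to (9.2, 3.2), a distance of √(1.0² + 1.4²) ≈ 1.7.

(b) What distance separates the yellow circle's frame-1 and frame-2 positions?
2.4

The yellow circle moved from (2.8, 1.5) to (5.2, 1.7), a distance of √(2.4² + 0.2²) ≈ 2.4.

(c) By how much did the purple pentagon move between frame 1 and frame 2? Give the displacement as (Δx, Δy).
(0.7, -1.3)

The purple pentagon was at (3.5, 6.9) in frame 1 and (4.2, 5.6) in frame 2.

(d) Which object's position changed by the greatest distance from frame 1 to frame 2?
the yellow circle

(moved 2.4; next 1.7)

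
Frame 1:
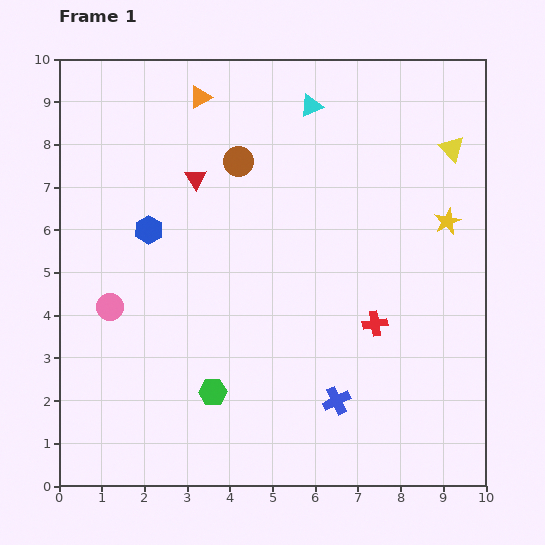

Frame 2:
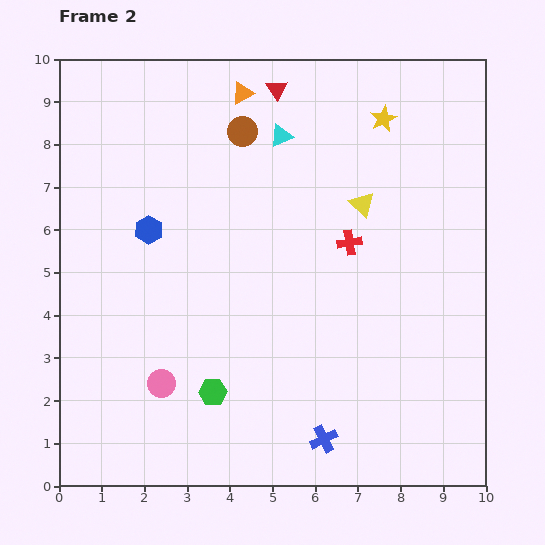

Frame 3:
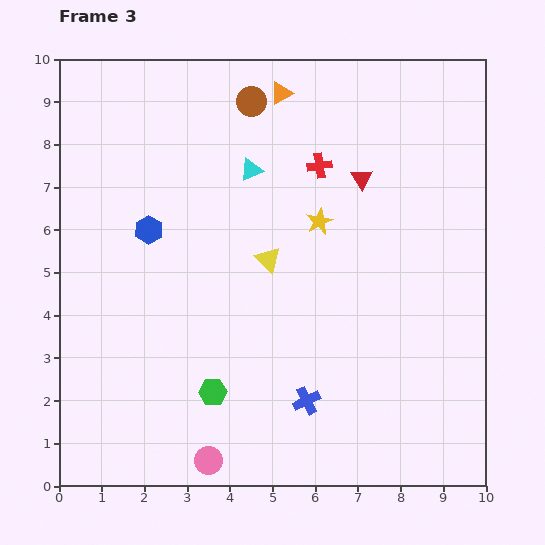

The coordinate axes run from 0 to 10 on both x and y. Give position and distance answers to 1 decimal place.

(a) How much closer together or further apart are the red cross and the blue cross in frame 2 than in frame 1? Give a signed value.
+2.6

Distance in frame 1: 2.0. Distance in frame 2: 4.6.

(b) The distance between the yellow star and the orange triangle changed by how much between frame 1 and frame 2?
-3.1

Distance in frame 1: 6.5. Distance in frame 2: 3.4.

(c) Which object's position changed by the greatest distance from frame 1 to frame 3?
the yellow triangle

(moved 5.0; next 4.3)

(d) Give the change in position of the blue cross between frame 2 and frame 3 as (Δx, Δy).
(-0.4, 0.9)

The blue cross was at (6.2, 1.1) in frame 2 and (5.8, 2.0) in frame 3.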